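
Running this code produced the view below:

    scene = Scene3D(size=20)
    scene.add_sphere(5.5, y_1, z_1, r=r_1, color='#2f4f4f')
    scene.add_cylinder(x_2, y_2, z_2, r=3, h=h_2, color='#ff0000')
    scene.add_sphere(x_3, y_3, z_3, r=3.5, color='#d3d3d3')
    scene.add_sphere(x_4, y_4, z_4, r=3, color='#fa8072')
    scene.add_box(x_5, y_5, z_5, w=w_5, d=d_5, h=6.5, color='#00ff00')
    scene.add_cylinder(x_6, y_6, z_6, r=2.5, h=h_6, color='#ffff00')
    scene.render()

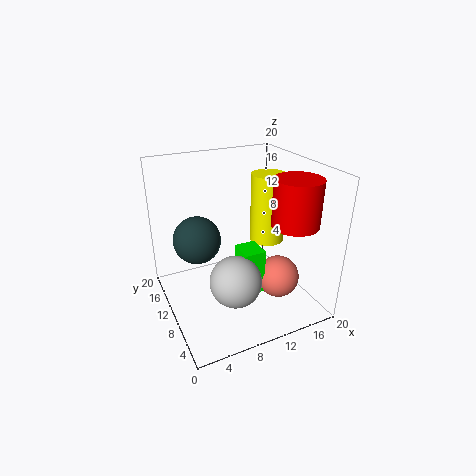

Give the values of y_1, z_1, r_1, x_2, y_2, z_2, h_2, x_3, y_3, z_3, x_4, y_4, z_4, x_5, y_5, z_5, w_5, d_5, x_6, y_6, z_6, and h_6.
y_1 = 14.5; z_1 = 8.5; r_1 = 3.5; x_2 = 15; y_2 = 4; z_2 = 13.5; h_2 = 6; x_3 = 8; y_3 = 6.5; z_3 = 5.5; x_4 = 15; y_4 = 7; z_4 = 4; x_5 = 9.5; y_5 = 6.5; z_5 = 2.5; w_5 = 3; d_5 = 3.5; x_6 = 15.5; y_6 = 11.5; z_6 = 8; h_6 = 10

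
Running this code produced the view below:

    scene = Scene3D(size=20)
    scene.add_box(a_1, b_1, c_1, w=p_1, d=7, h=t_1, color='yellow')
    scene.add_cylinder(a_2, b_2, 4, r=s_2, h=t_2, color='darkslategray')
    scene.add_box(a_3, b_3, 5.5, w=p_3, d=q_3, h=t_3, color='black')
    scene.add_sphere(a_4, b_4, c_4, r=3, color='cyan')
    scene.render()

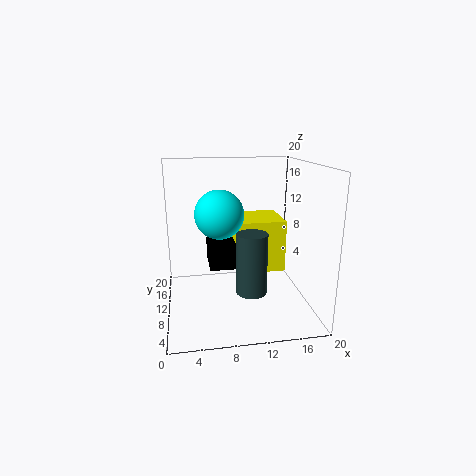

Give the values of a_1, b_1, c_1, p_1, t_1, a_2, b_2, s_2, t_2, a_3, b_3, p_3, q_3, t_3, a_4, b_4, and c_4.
a_1 = 10, b_1 = 10, c_1 = 4.5, p_1 = 7, t_1 = 7.5, a_2 = 11, b_2 = 5.5, s_2 = 2, t_2 = 8, a_3 = 6, b_3 = 9.5, p_3 = 4, q_3 = 6, t_3 = 3, a_4 = 7, b_4 = 6, c_4 = 14.5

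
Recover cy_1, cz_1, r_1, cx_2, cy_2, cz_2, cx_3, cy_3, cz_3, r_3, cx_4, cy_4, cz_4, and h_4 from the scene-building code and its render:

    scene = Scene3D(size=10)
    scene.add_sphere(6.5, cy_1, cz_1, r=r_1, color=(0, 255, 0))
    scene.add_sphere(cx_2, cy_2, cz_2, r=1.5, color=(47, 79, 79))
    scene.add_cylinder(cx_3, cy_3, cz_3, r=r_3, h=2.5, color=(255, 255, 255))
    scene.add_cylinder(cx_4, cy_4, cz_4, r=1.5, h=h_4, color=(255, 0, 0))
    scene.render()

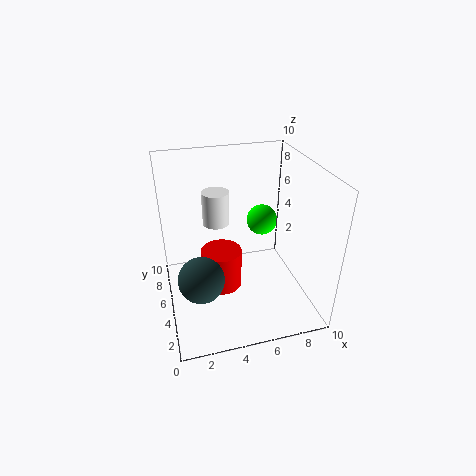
cy_1 = 4.5, cz_1 = 6.5, r_1 = 1, cx_2 = 2, cy_2 = 3, cz_2 = 3.5, cx_3 = 4, cy_3 = 7.5, cz_3 = 5, r_3 = 1, cx_4 = 4, cy_4 = 6, cz_4 = 0.5, h_4 = 3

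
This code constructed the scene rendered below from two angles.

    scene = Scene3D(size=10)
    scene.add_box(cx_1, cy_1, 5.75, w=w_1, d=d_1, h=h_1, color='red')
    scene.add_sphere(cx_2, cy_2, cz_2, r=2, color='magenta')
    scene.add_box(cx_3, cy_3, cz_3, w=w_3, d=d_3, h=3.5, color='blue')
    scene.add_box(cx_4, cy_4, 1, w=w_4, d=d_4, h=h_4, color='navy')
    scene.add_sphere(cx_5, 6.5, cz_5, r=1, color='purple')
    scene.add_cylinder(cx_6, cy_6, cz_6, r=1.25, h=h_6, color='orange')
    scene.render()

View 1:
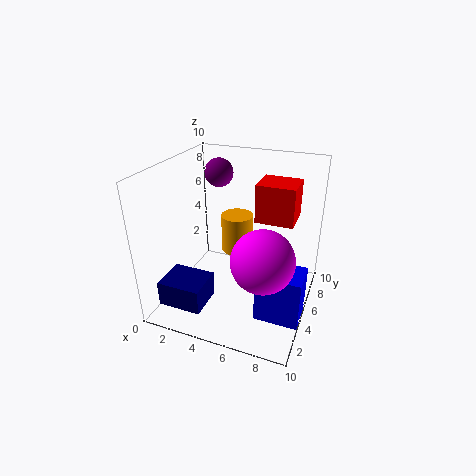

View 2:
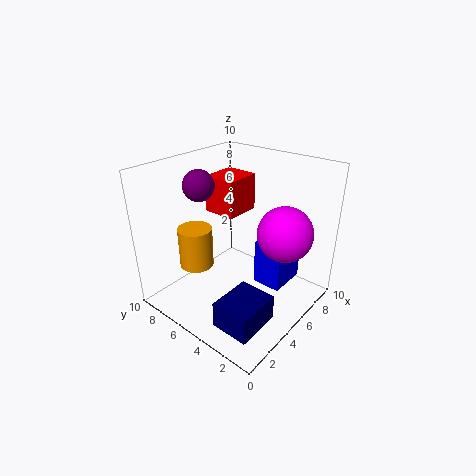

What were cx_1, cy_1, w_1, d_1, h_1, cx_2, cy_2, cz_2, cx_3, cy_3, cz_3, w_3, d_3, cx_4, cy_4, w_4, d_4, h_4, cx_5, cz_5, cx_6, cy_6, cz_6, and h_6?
cx_1 = 5.75, cy_1 = 6.25, w_1 = 2.75, d_1 = 2.5, h_1 = 2.75, cx_2 = 7.5, cy_2 = 2.75, cz_2 = 5, cx_3 = 7, cy_3 = 2.75, cz_3 = 0.25, w_3 = 3, d_3 = 2.25, cx_4 = 0.75, cy_4 = 1, w_4 = 3, d_4 = 2.5, h_4 = 1.75, cx_5 = 3, cz_5 = 9, cx_6 = 3.75, cy_6 = 8, cz_6 = 2.25, h_6 = 3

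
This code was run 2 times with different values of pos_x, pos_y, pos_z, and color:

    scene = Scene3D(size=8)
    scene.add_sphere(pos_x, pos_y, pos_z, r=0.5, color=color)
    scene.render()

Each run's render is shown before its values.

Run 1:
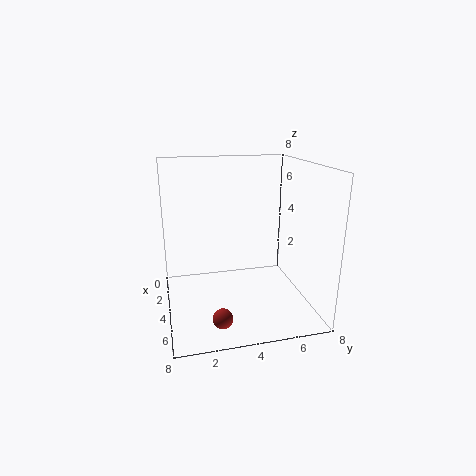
pos_x = 7, pos_y = 2.5, pos_z = 1, color = 'brown'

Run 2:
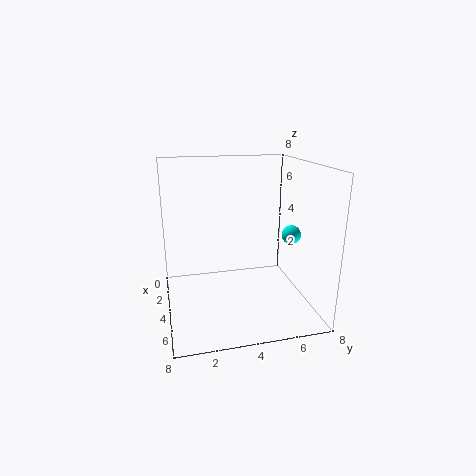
pos_x = 5.5, pos_y = 6.5, pos_z = 4.5, color = 'cyan'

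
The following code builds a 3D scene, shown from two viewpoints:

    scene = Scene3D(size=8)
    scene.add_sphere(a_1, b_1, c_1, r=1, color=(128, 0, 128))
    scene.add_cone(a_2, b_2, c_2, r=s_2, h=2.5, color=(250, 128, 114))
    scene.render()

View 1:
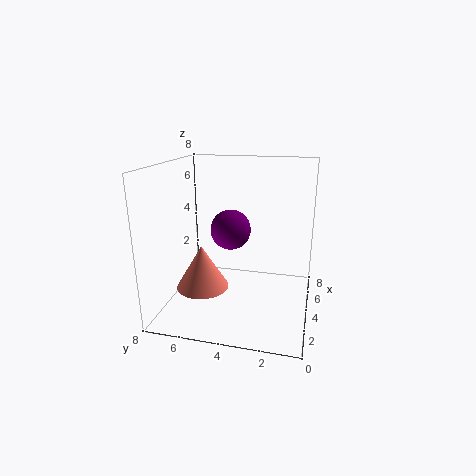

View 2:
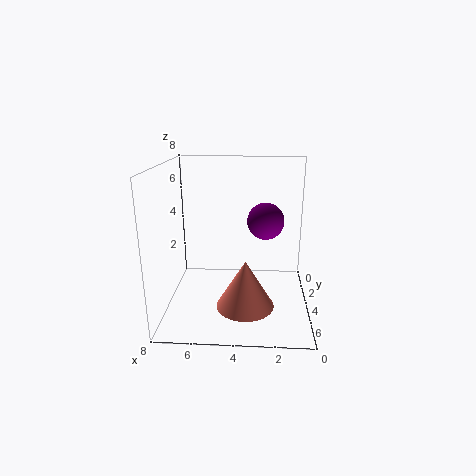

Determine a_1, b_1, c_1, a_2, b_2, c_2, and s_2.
a_1 = 2.5; b_1 = 4; c_1 = 5; a_2 = 3.5; b_2 = 6; c_2 = 1; s_2 = 1.5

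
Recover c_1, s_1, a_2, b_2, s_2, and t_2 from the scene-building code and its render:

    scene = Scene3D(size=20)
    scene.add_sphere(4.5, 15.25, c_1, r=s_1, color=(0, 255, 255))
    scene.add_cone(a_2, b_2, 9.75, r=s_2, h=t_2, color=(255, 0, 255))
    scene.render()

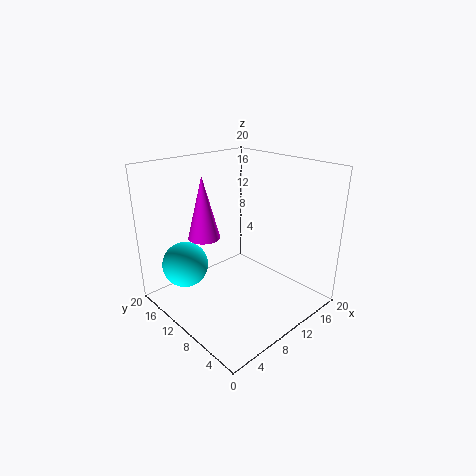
c_1 = 5.75; s_1 = 3.25; a_2 = 7; b_2 = 13.75; s_2 = 2.25; t_2 = 8.75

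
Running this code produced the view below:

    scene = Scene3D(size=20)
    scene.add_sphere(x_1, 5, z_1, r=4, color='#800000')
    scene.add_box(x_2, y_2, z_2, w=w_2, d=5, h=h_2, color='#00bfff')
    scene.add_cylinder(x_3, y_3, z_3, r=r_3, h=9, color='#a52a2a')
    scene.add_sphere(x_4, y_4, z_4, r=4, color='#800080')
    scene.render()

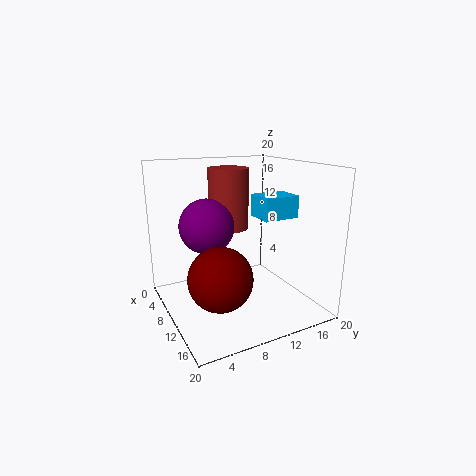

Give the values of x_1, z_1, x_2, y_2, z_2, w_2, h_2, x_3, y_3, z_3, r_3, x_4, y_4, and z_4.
x_1 = 15, z_1 = 7, x_2 = 10, y_2 = 12, z_2 = 13, w_2 = 4, h_2 = 3, x_3 = 5, y_3 = 11, z_3 = 10, r_3 = 3, x_4 = 6, y_4 = 7, z_4 = 11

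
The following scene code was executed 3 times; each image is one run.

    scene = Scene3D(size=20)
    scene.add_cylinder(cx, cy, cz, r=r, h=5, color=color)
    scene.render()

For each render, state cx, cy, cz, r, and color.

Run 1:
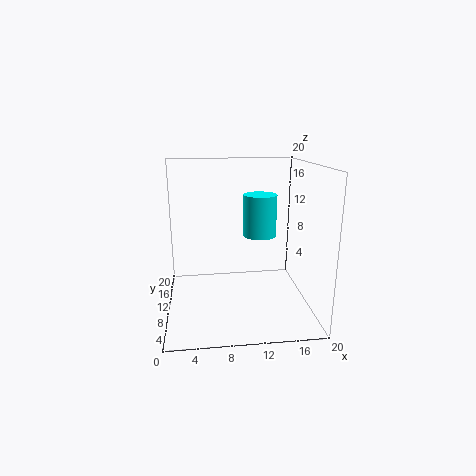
cx = 12
cy = 5
cz = 12
r = 2
color = 'cyan'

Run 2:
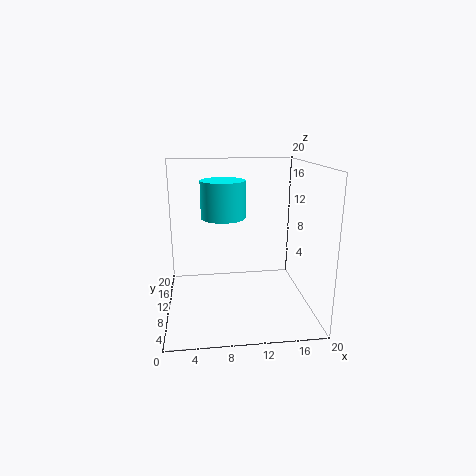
cx = 8
cy = 10
cz = 13
r = 3
color = 'cyan'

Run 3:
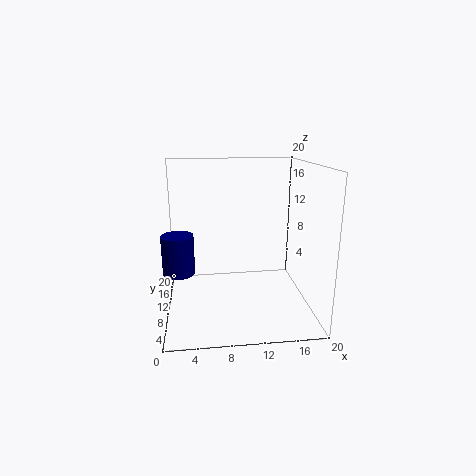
cx = 2
cy = 6
cz = 7
r = 2
color = 'navy'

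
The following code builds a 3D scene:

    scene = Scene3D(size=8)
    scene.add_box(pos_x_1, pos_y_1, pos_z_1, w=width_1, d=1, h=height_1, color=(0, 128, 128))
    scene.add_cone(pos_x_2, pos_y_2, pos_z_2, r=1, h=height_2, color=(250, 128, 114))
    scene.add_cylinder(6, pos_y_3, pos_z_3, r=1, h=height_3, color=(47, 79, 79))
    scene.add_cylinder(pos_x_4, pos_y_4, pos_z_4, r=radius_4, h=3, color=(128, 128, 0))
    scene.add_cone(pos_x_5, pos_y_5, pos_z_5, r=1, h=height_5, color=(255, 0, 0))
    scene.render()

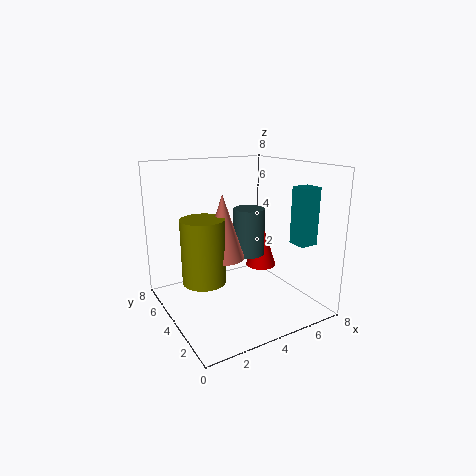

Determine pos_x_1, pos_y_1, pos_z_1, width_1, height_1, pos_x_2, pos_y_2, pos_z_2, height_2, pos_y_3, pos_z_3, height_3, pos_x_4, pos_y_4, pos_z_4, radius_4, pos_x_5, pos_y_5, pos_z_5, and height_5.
pos_x_1 = 6, pos_y_1 = 1, pos_z_1 = 4, width_1 = 1, height_1 = 3, pos_x_2 = 2, pos_y_2 = 2, pos_z_2 = 4, height_2 = 3, pos_y_3 = 6, pos_z_3 = 2, height_3 = 3, pos_x_4 = 1, pos_y_4 = 2, pos_z_4 = 3, radius_4 = 1, pos_x_5 = 7, pos_y_5 = 6, pos_z_5 = 1, height_5 = 3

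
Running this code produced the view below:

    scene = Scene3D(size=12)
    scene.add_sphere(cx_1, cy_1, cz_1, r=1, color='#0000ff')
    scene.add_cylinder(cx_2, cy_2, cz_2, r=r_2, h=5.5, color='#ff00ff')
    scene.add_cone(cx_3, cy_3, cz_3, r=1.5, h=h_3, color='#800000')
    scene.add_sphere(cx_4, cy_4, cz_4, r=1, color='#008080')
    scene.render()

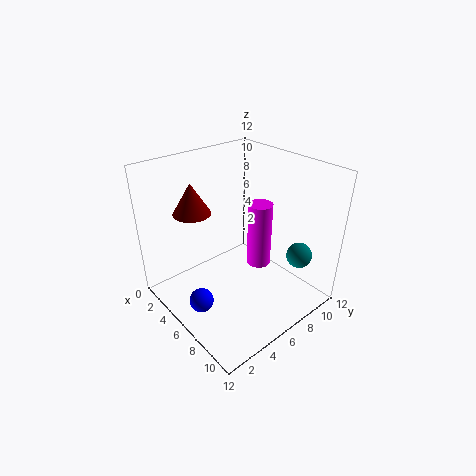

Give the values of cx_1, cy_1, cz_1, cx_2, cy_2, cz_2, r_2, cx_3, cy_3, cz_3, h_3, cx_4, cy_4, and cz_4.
cx_1 = 6
cy_1 = 2
cz_1 = 1.5
cx_2 = 7
cy_2 = 7.5
cz_2 = 3.5
r_2 = 1
cx_3 = 4
cy_3 = 3
cz_3 = 8.5
h_3 = 2.5
cx_4 = 10.5
cy_4 = 8.5
cz_4 = 5.5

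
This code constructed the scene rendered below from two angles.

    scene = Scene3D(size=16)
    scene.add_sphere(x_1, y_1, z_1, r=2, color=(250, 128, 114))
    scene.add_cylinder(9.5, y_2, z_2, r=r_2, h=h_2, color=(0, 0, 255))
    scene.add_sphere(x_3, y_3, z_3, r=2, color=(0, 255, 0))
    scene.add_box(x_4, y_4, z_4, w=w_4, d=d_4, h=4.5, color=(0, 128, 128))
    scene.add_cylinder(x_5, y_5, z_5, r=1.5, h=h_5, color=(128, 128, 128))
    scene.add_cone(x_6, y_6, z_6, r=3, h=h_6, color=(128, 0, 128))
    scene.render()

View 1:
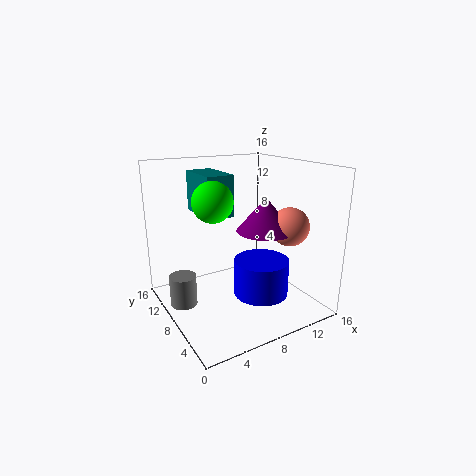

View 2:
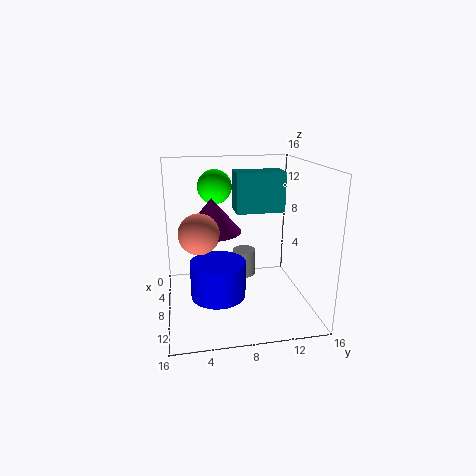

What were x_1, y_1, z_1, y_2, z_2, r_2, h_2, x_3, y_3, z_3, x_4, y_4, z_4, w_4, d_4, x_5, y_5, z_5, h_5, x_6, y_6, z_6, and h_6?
x_1 = 11.5; y_1 = 3.5; z_1 = 10; y_2 = 5.5; z_2 = 2; r_2 = 3; h_2 = 4; x_3 = 4; y_3 = 6; z_3 = 13; x_4 = 4.5; y_4 = 8; z_4 = 10.5; w_4 = 3; d_4 = 5.5; x_5 = 2; y_5 = 10; z_5 = 0.5; h_5 = 3.5; x_6 = 9.5; y_6 = 5; z_6 = 9.5; h_6 = 3.5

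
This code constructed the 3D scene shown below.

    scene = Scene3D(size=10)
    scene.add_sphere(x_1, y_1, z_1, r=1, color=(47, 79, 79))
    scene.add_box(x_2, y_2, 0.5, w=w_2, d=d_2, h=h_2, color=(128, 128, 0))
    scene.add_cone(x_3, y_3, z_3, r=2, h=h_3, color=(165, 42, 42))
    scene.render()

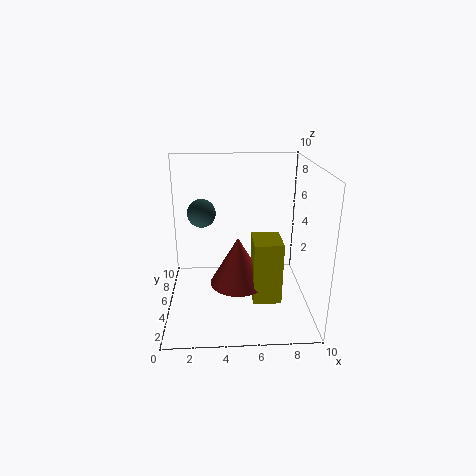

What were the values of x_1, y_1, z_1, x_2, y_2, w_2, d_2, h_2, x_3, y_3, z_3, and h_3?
x_1 = 2.5; y_1 = 6; z_1 = 6.5; x_2 = 6; y_2 = 3.5; w_2 = 2; d_2 = 2.5; h_2 = 4.5; x_3 = 5; y_3 = 5; z_3 = 1.5; h_3 = 3.5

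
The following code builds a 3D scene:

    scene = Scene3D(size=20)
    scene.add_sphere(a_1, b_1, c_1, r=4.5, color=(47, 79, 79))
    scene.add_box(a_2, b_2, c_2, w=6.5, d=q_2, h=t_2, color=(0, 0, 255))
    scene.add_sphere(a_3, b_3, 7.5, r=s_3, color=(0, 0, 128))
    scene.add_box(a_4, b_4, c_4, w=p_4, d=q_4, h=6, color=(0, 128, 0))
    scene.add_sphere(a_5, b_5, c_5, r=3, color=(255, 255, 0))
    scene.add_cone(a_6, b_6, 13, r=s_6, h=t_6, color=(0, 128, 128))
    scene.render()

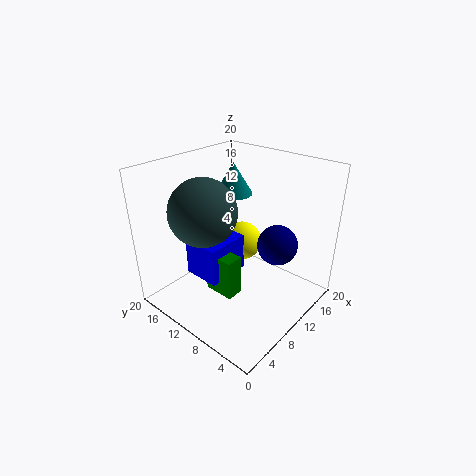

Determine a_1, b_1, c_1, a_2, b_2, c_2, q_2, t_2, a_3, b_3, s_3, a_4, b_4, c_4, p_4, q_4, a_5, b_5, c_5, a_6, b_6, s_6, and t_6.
a_1 = 6; b_1 = 12.5; c_1 = 14.5; a_2 = 6; b_2 = 11; c_2 = 3.5; q_2 = 5.5; t_2 = 5.5; a_3 = 15.5; b_3 = 7; s_3 = 3; a_4 = 7; b_4 = 9; c_4 = 1.5; p_4 = 2.5; q_4 = 4.5; a_5 = 14.5; b_5 = 13; c_5 = 6.5; a_6 = 16.5; b_6 = 16.5; s_6 = 3; t_6 = 5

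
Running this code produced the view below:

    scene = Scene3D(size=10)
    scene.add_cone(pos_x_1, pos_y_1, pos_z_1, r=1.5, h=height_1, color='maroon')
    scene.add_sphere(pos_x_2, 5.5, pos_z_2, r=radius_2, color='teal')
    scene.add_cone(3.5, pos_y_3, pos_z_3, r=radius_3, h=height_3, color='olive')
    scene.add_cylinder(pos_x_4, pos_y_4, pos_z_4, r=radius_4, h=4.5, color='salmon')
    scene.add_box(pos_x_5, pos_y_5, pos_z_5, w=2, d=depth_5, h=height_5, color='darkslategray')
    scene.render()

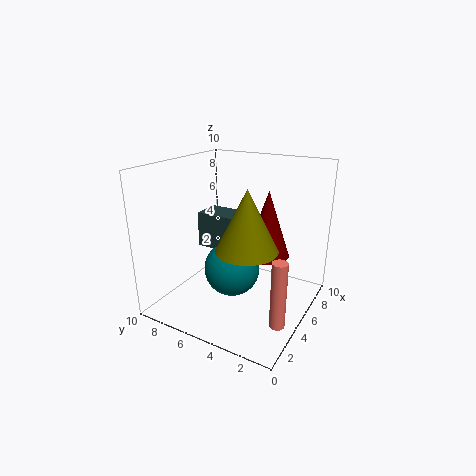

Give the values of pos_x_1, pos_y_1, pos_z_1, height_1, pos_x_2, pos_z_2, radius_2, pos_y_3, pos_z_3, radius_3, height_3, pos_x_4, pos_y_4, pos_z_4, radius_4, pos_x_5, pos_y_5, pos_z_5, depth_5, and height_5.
pos_x_1 = 5.5
pos_y_1 = 3
pos_z_1 = 4
height_1 = 4.5
pos_x_2 = 5
pos_z_2 = 2.5
radius_2 = 2
pos_y_3 = 3.5
pos_z_3 = 5
radius_3 = 2
height_3 = 4
pos_x_4 = 3
pos_y_4 = 1
pos_z_4 = 0.5
radius_4 = 0.5
pos_x_5 = 4.5
pos_y_5 = 5
pos_z_5 = 4
depth_5 = 3
height_5 = 2.5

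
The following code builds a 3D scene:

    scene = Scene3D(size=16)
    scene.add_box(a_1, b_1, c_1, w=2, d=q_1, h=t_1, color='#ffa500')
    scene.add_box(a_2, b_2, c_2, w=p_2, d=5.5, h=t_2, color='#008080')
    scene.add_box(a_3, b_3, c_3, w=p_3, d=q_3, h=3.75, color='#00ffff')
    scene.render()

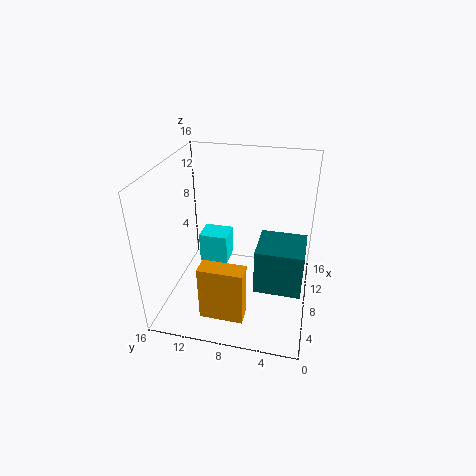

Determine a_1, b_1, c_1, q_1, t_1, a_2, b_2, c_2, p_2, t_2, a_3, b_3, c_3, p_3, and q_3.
a_1 = 2.5, b_1 = 6.25, c_1 = 0.75, q_1 = 4.75, t_1 = 6.25, a_2 = 7.25, b_2 = 0.5, c_2 = 1.25, p_2 = 5.25, t_2 = 5.5, a_3 = 10.25, b_3 = 10, c_3 = 2.5, p_3 = 3, q_3 = 3.5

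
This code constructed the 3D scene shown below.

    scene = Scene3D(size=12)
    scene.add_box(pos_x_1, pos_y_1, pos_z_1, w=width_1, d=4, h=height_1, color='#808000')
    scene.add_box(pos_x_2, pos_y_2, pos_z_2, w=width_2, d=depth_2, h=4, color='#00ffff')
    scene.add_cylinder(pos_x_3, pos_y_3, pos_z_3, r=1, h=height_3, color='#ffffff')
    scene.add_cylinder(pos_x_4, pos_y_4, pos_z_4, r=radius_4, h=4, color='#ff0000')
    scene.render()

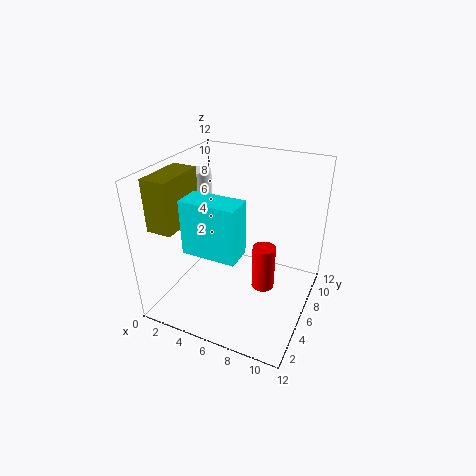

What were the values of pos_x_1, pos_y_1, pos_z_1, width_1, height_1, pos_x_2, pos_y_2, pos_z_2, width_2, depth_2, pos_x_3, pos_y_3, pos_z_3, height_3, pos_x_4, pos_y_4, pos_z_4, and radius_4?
pos_x_1 = 1, pos_y_1 = 1, pos_z_1 = 8, width_1 = 2, height_1 = 4, pos_x_2 = 4, pos_y_2 = 1, pos_z_2 = 7, width_2 = 4, depth_2 = 2, pos_x_3 = 2, pos_y_3 = 7, pos_z_3 = 8, height_3 = 3, pos_x_4 = 8, pos_y_4 = 7, pos_z_4 = 1, radius_4 = 1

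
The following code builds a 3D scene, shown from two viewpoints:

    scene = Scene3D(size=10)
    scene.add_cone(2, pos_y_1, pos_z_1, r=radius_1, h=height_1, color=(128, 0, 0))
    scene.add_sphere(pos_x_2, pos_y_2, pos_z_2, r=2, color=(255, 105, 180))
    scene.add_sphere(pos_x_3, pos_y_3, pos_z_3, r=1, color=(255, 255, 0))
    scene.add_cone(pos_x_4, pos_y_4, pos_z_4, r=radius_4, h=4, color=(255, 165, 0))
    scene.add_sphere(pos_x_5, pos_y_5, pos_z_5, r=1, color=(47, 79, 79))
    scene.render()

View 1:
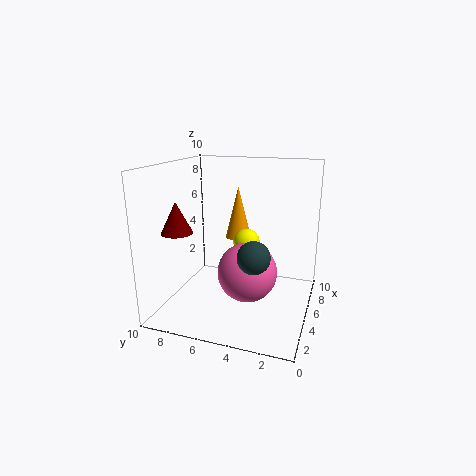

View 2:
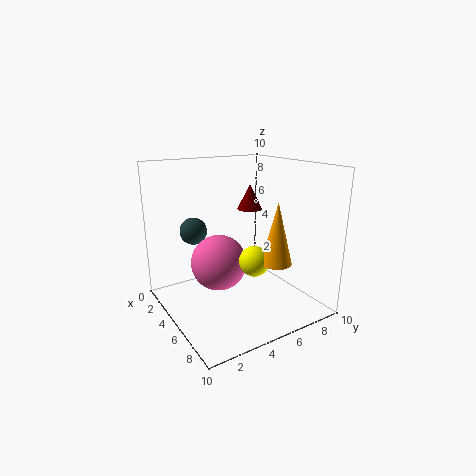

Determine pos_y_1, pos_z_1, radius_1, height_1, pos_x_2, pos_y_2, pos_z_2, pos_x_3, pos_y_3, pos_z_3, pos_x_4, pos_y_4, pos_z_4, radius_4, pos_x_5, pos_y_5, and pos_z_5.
pos_y_1 = 8; pos_z_1 = 6; radius_1 = 1; height_1 = 2; pos_x_2 = 4; pos_y_2 = 4; pos_z_2 = 3; pos_x_3 = 7; pos_y_3 = 5; pos_z_3 = 4; pos_x_4 = 8; pos_y_4 = 6; pos_z_4 = 4; radius_4 = 1; pos_x_5 = 2; pos_y_5 = 3; pos_z_5 = 5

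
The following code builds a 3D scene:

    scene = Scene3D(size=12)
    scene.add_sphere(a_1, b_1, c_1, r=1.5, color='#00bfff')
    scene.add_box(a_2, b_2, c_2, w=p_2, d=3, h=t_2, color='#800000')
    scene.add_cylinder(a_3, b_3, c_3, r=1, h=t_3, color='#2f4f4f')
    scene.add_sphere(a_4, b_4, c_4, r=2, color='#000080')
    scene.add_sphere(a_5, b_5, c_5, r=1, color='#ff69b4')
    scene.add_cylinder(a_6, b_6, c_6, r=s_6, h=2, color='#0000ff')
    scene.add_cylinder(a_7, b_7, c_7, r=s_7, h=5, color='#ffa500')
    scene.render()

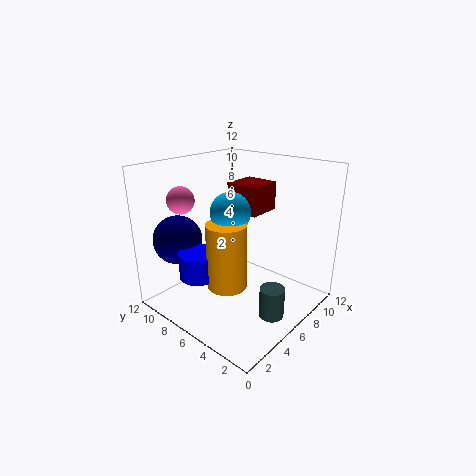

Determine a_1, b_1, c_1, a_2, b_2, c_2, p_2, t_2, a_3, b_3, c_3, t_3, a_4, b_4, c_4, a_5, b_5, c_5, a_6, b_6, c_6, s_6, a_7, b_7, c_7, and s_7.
a_1 = 4, b_1 = 5, c_1 = 9, a_2 = 7.5, b_2 = 5.5, c_2 = 7.5, p_2 = 3, t_2 = 2.5, a_3 = 5.5, b_3 = 2, c_3 = 0.5, t_3 = 2.5, a_4 = 2.5, b_4 = 9.5, c_4 = 6, a_5 = 1.5, b_5 = 7.5, c_5 = 10, a_6 = 2, b_6 = 6.5, c_6 = 4, s_6 = 1.5, a_7 = 3, b_7 = 4.5, c_7 = 3.5, s_7 = 1.5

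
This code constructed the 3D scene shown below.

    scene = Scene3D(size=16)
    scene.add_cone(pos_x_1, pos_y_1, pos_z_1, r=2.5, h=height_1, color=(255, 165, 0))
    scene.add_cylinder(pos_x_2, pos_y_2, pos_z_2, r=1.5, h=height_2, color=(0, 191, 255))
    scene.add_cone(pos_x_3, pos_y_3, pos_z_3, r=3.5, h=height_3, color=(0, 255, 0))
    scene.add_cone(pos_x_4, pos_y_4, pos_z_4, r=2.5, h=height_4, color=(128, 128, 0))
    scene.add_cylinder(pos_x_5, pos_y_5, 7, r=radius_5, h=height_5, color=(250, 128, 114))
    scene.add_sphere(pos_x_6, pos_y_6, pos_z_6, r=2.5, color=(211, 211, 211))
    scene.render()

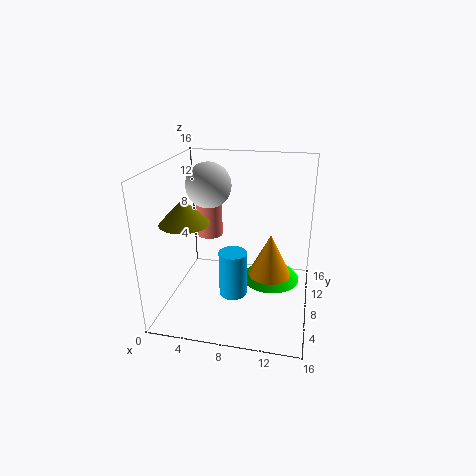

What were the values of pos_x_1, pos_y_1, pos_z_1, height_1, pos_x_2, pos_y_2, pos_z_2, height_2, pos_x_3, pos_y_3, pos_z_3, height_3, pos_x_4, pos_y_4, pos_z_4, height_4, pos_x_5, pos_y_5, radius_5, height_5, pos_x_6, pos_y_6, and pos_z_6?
pos_x_1 = 11.5
pos_y_1 = 9.5
pos_z_1 = 3
height_1 = 5
pos_x_2 = 8
pos_y_2 = 5.5
pos_z_2 = 2.5
height_2 = 5
pos_x_3 = 11.5
pos_y_3 = 11
pos_z_3 = 1.5
height_3 = 3.5
pos_x_4 = 3.5
pos_y_4 = 4
pos_z_4 = 11
height_4 = 2.5
pos_x_5 = 4
pos_y_5 = 10.5
radius_5 = 1.5
height_5 = 6
pos_x_6 = 4.5
pos_y_6 = 9
pos_z_6 = 13.5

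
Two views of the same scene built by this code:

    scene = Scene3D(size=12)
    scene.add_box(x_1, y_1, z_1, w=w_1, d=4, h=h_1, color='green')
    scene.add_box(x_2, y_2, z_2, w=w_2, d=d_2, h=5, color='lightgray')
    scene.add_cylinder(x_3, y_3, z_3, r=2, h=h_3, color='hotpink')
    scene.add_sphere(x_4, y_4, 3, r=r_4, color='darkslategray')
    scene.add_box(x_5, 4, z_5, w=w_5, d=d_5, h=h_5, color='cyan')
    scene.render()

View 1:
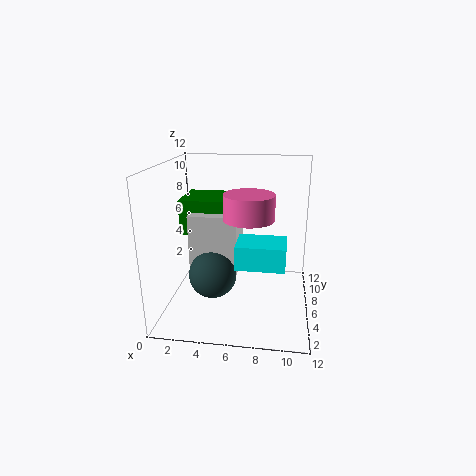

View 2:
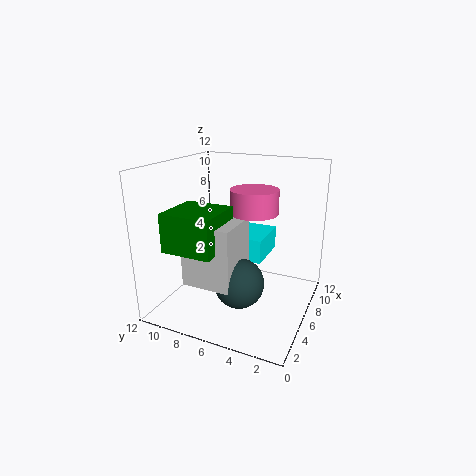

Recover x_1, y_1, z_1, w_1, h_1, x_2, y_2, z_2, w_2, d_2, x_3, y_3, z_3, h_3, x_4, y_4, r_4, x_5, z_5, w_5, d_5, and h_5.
x_1 = 1; y_1 = 6; z_1 = 6; w_1 = 4; h_1 = 3; x_2 = 2; y_2 = 5; z_2 = 3; w_2 = 4; d_2 = 4; x_3 = 7; y_3 = 5; z_3 = 8; h_3 = 2; x_4 = 4; y_4 = 5; r_4 = 2; x_5 = 6; z_5 = 4; w_5 = 4; d_5 = 3; h_5 = 2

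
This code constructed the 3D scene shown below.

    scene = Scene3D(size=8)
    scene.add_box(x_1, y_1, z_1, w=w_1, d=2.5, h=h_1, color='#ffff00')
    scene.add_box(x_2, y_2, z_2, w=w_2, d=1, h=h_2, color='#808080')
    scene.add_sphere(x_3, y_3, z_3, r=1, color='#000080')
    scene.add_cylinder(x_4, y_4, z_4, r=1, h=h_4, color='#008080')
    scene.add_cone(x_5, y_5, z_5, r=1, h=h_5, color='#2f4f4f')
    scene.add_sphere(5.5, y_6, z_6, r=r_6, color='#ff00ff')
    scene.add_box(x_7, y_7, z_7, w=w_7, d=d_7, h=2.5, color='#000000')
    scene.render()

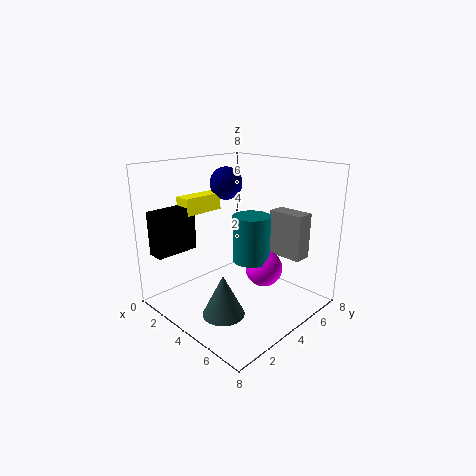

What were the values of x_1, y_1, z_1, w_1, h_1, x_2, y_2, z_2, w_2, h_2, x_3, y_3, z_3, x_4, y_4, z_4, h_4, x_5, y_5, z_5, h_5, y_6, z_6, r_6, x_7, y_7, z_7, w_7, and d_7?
x_1 = 0.5; y_1 = 2.5; z_1 = 5; w_1 = 1; h_1 = 1; x_2 = 5; y_2 = 5.5; z_2 = 3; w_2 = 2; h_2 = 2.5; x_3 = 1.5; y_3 = 5.5; z_3 = 6.5; x_4 = 5; y_4 = 4; z_4 = 3; h_4 = 2.5; x_5 = 6; y_5 = 1; z_5 = 1.5; h_5 = 2; y_6 = 4.5; z_6 = 2.5; r_6 = 1; x_7 = 0.5; y_7 = 0.5; z_7 = 3; w_7 = 1; d_7 = 2.5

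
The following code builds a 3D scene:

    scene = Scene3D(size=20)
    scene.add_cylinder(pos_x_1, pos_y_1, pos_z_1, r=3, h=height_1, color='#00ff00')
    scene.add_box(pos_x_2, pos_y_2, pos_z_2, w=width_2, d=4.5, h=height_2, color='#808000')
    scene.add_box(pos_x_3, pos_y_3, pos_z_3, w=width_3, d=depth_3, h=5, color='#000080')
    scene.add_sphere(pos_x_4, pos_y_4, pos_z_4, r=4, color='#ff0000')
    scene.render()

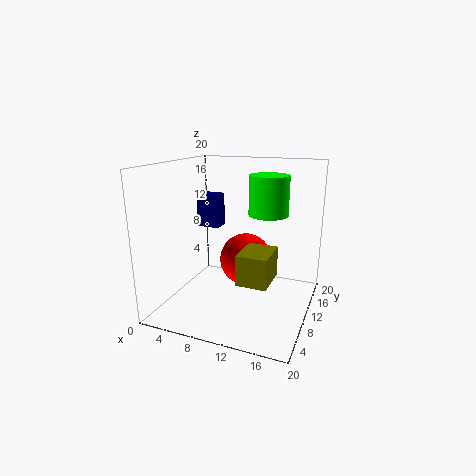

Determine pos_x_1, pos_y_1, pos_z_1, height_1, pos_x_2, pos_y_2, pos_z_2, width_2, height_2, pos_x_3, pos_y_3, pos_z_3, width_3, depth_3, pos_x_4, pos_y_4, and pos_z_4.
pos_x_1 = 12.5
pos_y_1 = 16
pos_z_1 = 12
height_1 = 6
pos_x_2 = 13.5
pos_y_2 = 0.5
pos_z_2 = 8
width_2 = 3.5
height_2 = 3.5
pos_x_3 = 2
pos_y_3 = 13
pos_z_3 = 10
width_3 = 3.5
depth_3 = 2.5
pos_x_4 = 9.5
pos_y_4 = 14.5
pos_z_4 = 5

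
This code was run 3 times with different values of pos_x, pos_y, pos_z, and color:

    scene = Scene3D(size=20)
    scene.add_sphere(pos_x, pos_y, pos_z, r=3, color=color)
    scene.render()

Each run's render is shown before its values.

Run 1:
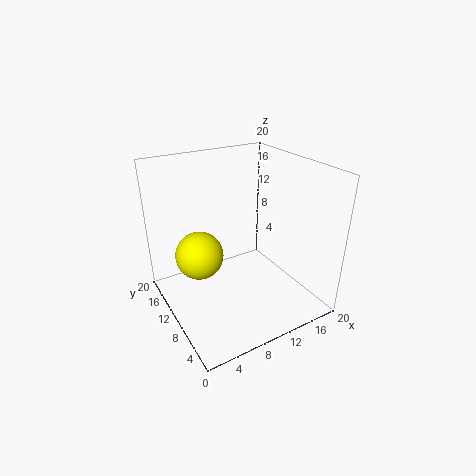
pos_x = 3.5; pos_y = 8.5; pos_z = 10; color = 'yellow'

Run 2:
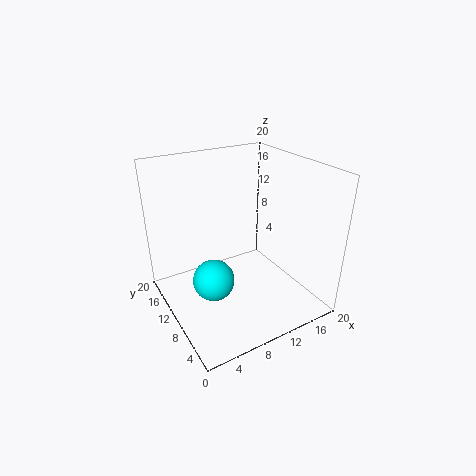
pos_x = 6.5; pos_y = 11; pos_z = 3.5; color = 'cyan'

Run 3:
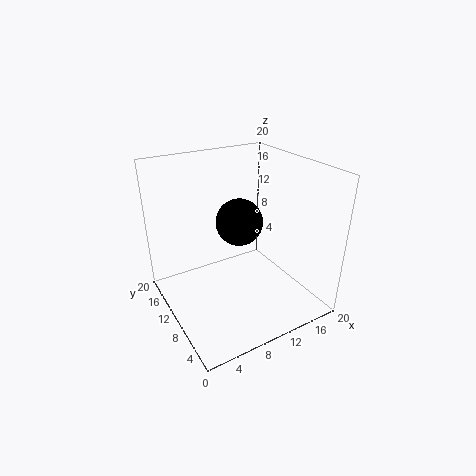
pos_x = 9; pos_y = 8; pos_z = 13.5; color = 'black'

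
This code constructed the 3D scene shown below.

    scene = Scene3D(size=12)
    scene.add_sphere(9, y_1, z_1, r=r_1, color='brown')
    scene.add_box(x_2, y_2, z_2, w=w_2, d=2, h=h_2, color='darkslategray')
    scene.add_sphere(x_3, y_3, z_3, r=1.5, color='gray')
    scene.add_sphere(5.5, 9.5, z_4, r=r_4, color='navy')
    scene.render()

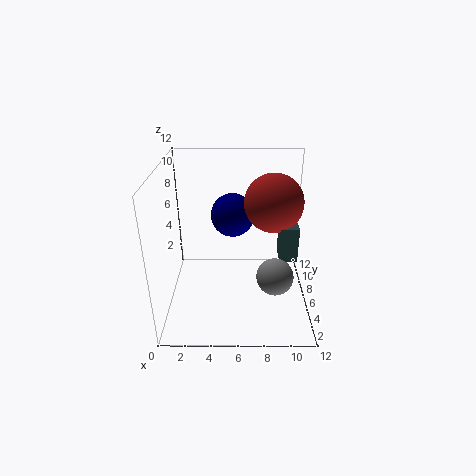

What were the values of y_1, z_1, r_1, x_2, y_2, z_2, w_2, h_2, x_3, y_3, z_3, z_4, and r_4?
y_1 = 7.5; z_1 = 8.5; r_1 = 2.5; x_2 = 9.5; y_2 = 5.5; z_2 = 4; w_2 = 1.5; h_2 = 3; x_3 = 9; y_3 = 4; z_3 = 3.5; z_4 = 6.5; r_4 = 2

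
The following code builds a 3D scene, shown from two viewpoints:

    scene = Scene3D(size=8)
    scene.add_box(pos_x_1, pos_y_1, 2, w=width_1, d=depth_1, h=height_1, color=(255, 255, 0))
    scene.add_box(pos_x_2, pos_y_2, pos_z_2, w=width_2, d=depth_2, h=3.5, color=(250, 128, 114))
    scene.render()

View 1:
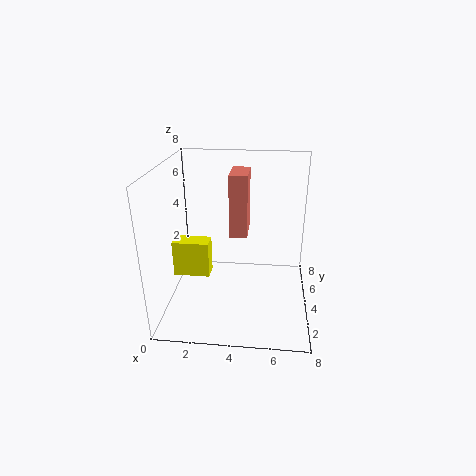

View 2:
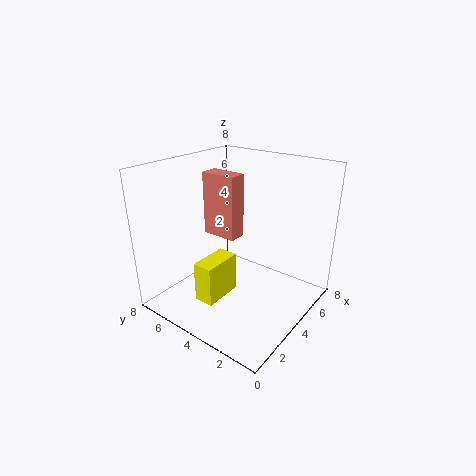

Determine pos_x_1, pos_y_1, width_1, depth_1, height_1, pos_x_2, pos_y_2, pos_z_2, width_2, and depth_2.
pos_x_1 = 0.5, pos_y_1 = 3, width_1 = 2, depth_1 = 1, height_1 = 2, pos_x_2 = 3.5, pos_y_2 = 4, pos_z_2 = 4, width_2 = 1, depth_2 = 2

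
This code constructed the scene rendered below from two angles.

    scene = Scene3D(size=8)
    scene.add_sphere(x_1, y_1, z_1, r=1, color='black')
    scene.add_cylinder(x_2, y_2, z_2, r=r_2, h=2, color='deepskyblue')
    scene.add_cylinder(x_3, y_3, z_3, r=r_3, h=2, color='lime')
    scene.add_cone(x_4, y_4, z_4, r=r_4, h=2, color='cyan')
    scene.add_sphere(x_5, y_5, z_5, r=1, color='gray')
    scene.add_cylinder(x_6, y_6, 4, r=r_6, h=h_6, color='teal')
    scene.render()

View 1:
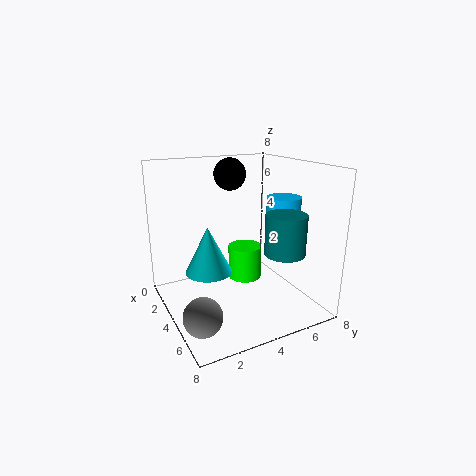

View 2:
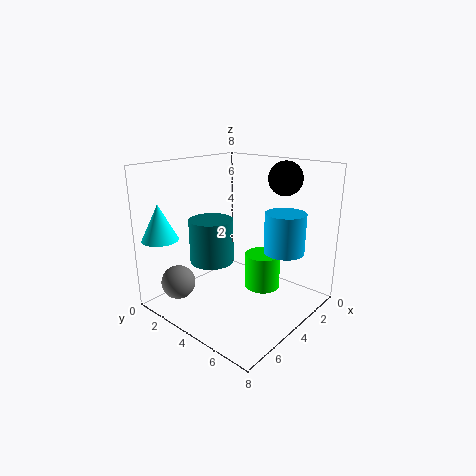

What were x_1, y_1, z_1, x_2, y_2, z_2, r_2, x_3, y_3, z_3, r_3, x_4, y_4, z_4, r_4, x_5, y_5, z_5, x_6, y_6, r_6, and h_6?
x_1 = 1, y_1 = 5, z_1 = 7, x_2 = 4, y_2 = 7, z_2 = 4, r_2 = 1, x_3 = 3, y_3 = 5, z_3 = 1, r_3 = 1, x_4 = 7, y_4 = 1, z_4 = 4, r_4 = 1, x_5 = 6, y_5 = 1, z_5 = 1, x_6 = 7, y_6 = 5, r_6 = 1, h_6 = 2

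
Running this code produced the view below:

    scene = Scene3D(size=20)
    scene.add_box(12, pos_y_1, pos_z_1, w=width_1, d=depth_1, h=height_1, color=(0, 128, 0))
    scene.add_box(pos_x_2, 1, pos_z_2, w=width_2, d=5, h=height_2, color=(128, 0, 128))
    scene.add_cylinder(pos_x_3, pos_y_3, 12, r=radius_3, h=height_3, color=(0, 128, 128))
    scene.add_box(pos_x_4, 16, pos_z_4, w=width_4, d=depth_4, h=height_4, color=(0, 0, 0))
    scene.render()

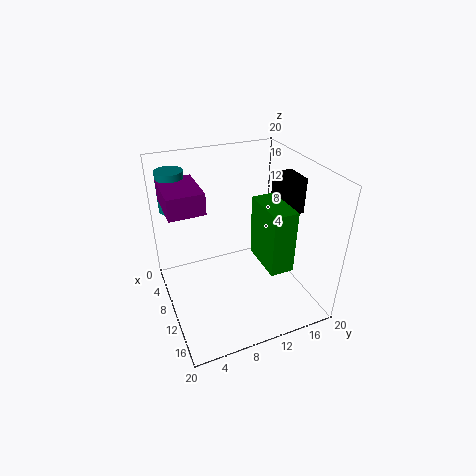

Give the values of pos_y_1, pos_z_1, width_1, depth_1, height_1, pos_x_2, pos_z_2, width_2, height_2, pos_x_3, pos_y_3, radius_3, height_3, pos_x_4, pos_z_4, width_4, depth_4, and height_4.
pos_y_1 = 11; pos_z_1 = 9; width_1 = 6; depth_1 = 3; height_1 = 8; pos_x_2 = 2; pos_z_2 = 14; width_2 = 7; height_2 = 3; pos_x_3 = 2; pos_y_3 = 3; radius_3 = 2; height_3 = 6; pos_x_4 = 8; pos_z_4 = 13; width_4 = 4; depth_4 = 3; height_4 = 5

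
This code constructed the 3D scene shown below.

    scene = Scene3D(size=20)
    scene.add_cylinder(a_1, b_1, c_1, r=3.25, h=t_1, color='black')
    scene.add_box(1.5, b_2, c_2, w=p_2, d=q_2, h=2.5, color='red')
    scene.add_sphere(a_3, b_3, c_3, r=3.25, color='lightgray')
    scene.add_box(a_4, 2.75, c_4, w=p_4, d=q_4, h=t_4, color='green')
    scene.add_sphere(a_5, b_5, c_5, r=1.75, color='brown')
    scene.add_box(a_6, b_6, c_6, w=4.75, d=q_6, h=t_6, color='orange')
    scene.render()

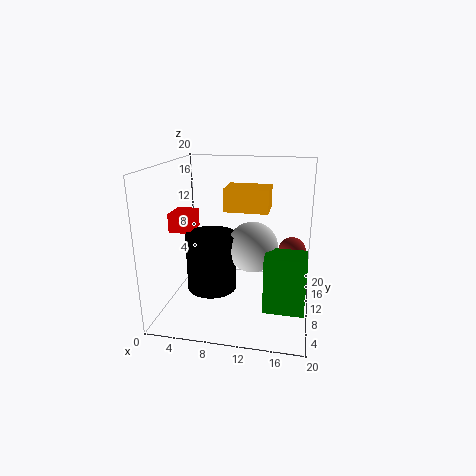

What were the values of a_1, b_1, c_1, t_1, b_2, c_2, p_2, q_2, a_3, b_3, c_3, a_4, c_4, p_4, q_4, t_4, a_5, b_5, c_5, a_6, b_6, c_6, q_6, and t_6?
a_1 = 7.25
b_1 = 6.25
c_1 = 4.25
t_1 = 7.5
b_2 = 6.25
c_2 = 11.5
p_2 = 3
q_2 = 3.75
a_3 = 12.5
b_3 = 7.25
c_3 = 10
a_4 = 14.5
c_4 = 3.25
p_4 = 5
q_4 = 3.5
t_4 = 7.25
a_5 = 17.5
b_5 = 8.25
c_5 = 9.5
a_6 = 10.25
b_6 = 1.25
c_6 = 16.25
q_6 = 3.5
t_6 = 2.5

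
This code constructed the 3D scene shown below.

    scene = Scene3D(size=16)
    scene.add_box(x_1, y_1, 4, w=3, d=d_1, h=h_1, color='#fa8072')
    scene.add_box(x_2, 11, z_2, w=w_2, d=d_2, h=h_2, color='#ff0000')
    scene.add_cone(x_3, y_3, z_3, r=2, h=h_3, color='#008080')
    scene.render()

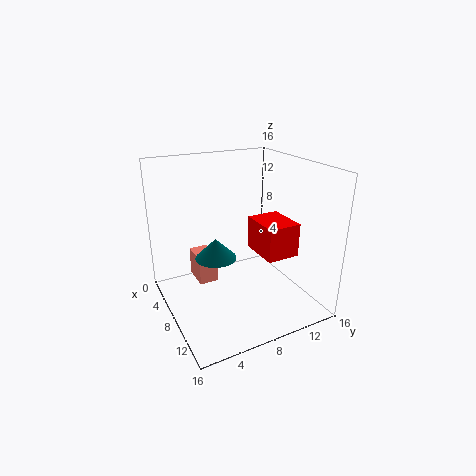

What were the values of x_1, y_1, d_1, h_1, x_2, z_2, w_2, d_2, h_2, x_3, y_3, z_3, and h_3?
x_1 = 6, y_1 = 3, d_1 = 2, h_1 = 3, x_2 = 5, z_2 = 5, w_2 = 5, d_2 = 4, h_2 = 4, x_3 = 11, y_3 = 4, z_3 = 8, h_3 = 2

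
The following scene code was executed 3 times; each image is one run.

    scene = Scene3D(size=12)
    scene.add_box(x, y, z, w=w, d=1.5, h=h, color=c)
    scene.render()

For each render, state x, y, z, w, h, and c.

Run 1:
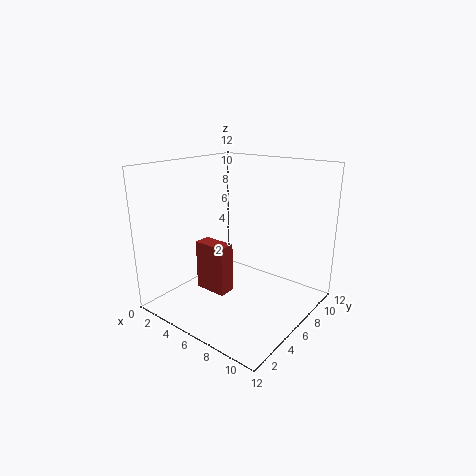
x = 2; y = 5; z = 0.5; w = 3; h = 4.5; c = 'brown'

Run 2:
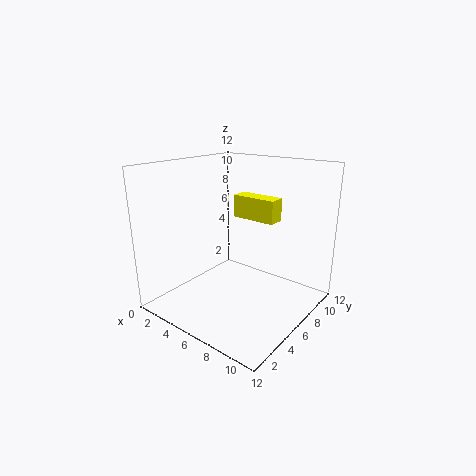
x = 4; y = 8; z = 7; w = 4; h = 2; c = 'yellow'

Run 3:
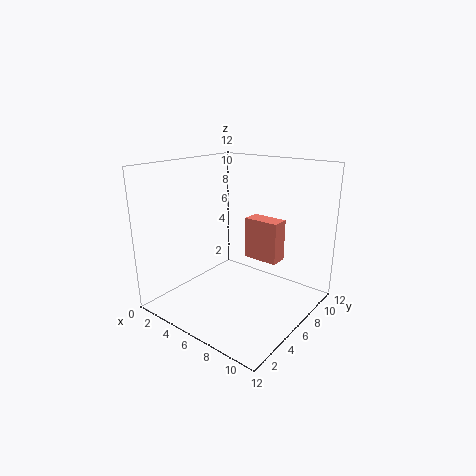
x = 6; y = 7; z = 4; w = 3; h = 3.5; c = 'salmon'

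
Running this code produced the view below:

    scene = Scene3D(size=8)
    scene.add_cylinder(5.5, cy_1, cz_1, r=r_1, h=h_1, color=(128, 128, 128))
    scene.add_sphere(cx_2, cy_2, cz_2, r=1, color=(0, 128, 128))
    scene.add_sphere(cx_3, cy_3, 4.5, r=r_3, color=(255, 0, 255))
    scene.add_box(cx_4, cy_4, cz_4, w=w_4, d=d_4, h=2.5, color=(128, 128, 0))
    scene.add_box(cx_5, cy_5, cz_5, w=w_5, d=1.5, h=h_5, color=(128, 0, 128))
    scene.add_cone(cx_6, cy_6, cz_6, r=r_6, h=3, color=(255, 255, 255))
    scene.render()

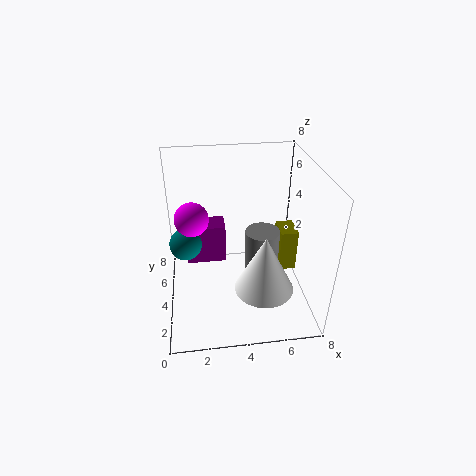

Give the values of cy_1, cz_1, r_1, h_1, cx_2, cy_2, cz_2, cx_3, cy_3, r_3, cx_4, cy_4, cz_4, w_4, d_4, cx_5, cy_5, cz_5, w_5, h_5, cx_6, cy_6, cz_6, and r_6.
cy_1 = 4.5, cz_1 = 0.5, r_1 = 1, h_1 = 3.5, cx_2 = 1, cy_2 = 6, cz_2 = 2.5, cx_3 = 1.5, cy_3 = 5.5, r_3 = 1, cx_4 = 6.5, cy_4 = 4, cz_4 = 1.5, w_4 = 1, d_4 = 1.5, cx_5 = 1, cy_5 = 6, cz_5 = 1, w_5 = 2.5, h_5 = 2.5, cx_6 = 5, cy_6 = 1.5, cz_6 = 2.5, r_6 = 1.5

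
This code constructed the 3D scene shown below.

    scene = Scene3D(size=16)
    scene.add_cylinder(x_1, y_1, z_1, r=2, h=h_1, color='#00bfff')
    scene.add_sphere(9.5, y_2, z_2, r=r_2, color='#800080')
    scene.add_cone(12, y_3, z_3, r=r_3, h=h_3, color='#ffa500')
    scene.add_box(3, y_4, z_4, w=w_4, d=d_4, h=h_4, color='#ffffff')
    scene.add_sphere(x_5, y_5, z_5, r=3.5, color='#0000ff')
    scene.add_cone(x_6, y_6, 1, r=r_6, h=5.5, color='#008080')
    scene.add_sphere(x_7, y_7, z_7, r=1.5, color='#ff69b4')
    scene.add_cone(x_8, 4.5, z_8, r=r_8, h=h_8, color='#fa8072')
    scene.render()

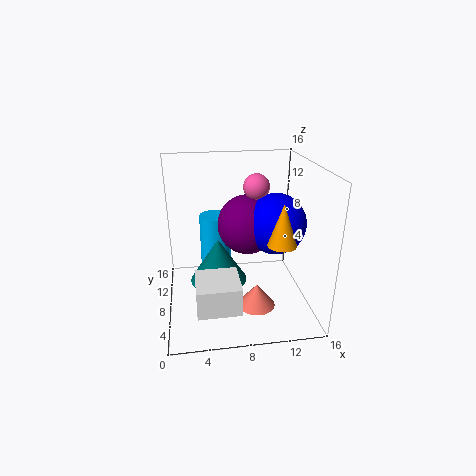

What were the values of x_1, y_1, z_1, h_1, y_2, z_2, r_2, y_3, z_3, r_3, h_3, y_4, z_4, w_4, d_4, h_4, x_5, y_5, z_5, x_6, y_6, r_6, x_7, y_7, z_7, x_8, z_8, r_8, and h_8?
x_1 = 6, y_1 = 14, z_1 = 0.5, h_1 = 8, y_2 = 10.5, z_2 = 8.5, r_2 = 3.5, y_3 = 4.5, z_3 = 8.5, r_3 = 1.5, h_3 = 4.5, y_4 = 1.5, z_4 = 2.5, w_4 = 4.5, d_4 = 4.5, h_4 = 3, x_5 = 12.5, y_5 = 9, z_5 = 9, x_6 = 6, y_6 = 11, r_6 = 3.5, x_7 = 10.5, y_7 = 10.5, z_7 = 13, x_8 = 9.5, z_8 = 1.5, r_8 = 2, h_8 = 2.5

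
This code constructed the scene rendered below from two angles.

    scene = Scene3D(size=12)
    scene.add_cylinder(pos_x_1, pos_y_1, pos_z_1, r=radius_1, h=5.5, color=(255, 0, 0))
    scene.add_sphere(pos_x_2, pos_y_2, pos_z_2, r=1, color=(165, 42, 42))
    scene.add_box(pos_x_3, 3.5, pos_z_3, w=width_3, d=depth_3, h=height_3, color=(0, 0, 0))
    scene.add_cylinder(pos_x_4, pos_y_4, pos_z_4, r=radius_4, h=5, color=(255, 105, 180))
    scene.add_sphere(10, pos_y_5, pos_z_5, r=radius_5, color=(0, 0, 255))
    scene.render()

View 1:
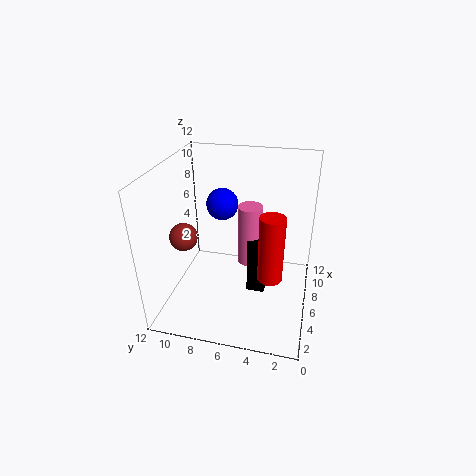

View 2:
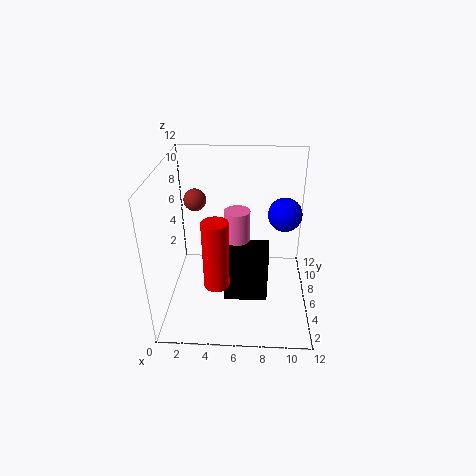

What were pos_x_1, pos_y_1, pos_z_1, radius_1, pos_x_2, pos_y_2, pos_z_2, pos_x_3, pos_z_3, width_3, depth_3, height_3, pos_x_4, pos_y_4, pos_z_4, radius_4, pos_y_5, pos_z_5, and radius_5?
pos_x_1 = 4.5; pos_y_1 = 3; pos_z_1 = 3.5; radius_1 = 1; pos_x_2 = 2; pos_y_2 = 9; pos_z_2 = 8; pos_x_3 = 5; pos_z_3 = 1.5; width_3 = 3.5; depth_3 = 1.5; height_3 = 5; pos_x_4 = 6; pos_y_4 = 5; pos_z_4 = 4; radius_4 = 1; pos_y_5 = 8.5; pos_z_5 = 7; radius_5 = 1.5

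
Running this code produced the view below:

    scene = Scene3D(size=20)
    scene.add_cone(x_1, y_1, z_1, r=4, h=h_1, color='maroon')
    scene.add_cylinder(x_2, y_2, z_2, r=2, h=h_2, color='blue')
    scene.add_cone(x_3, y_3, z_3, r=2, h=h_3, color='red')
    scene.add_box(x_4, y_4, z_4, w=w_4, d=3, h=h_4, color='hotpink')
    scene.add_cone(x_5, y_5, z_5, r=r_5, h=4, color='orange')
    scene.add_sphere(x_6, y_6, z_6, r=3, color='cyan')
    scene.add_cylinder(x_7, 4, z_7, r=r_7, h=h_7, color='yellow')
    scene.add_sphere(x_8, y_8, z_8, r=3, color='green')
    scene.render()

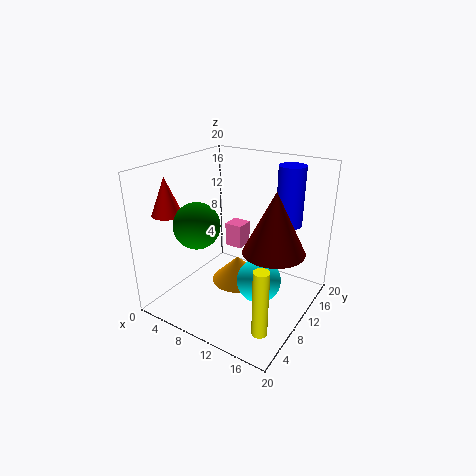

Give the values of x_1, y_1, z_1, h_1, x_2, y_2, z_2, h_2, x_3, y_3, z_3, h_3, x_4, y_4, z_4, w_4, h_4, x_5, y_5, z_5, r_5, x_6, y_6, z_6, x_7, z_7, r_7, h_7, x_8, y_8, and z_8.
x_1 = 16, y_1 = 9, z_1 = 10, h_1 = 8, x_2 = 14, y_2 = 18, z_2 = 10, h_2 = 9, x_3 = 3, y_3 = 4, z_3 = 14, h_3 = 5, x_4 = 3, y_4 = 17, z_4 = 4, w_4 = 3, h_4 = 4, x_5 = 8, y_5 = 13, z_5 = 1, r_5 = 4, x_6 = 14, y_6 = 9, z_6 = 5, x_7 = 17, z_7 = 1, r_7 = 1, h_7 = 9, x_8 = 7, y_8 = 5, z_8 = 13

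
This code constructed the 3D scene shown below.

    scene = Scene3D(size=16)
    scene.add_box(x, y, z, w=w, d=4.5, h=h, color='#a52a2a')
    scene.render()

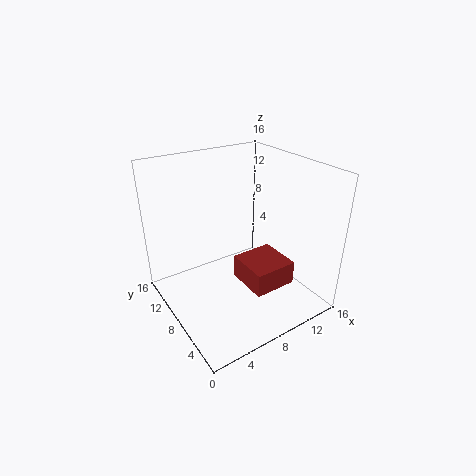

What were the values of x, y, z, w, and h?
x = 6.5; y = 2; z = 4.5; w = 4.5; h = 2.5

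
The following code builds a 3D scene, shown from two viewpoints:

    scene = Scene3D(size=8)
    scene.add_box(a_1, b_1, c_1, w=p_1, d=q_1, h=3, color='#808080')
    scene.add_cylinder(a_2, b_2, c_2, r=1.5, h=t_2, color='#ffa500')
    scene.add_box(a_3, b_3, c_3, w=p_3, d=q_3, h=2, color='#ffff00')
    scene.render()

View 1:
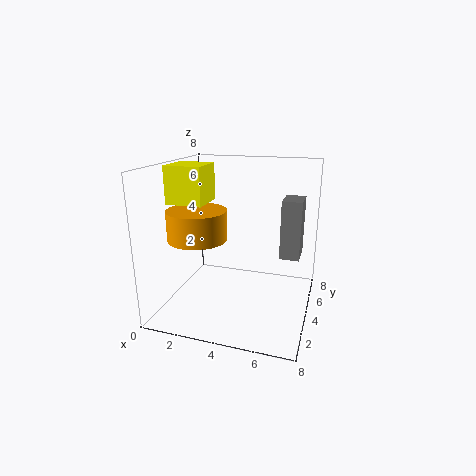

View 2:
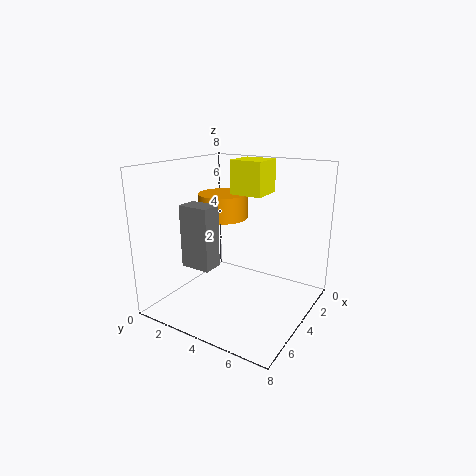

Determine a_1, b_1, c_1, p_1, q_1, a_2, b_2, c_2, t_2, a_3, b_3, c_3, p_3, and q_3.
a_1 = 6.5; b_1 = 3; c_1 = 3.5; p_1 = 1; q_1 = 1.5; a_2 = 2.5; b_2 = 2; c_2 = 4.5; t_2 = 1.5; a_3 = 0.5; b_3 = 2.5; c_3 = 6; p_3 = 2; q_3 = 2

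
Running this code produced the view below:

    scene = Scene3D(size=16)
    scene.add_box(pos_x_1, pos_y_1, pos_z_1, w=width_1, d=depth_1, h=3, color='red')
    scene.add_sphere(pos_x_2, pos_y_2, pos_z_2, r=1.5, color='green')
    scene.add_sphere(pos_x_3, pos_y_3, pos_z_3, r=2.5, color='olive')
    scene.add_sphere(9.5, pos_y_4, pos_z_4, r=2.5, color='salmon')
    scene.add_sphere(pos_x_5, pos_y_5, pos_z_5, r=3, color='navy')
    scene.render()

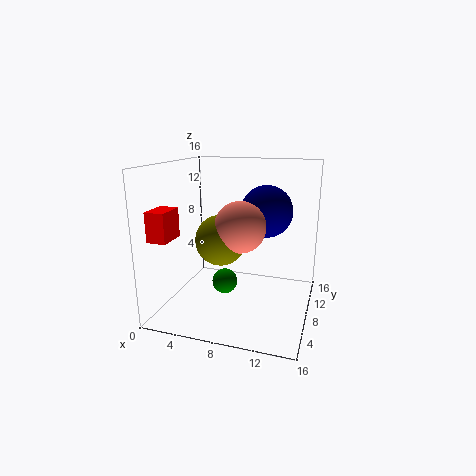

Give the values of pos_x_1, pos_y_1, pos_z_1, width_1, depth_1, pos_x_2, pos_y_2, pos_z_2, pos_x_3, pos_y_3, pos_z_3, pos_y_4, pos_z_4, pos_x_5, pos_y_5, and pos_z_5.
pos_x_1 = 1
pos_y_1 = 1
pos_z_1 = 9
width_1 = 2
depth_1 = 3
pos_x_2 = 6
pos_y_2 = 9
pos_z_2 = 2
pos_x_3 = 7.5
pos_y_3 = 4
pos_z_3 = 9
pos_y_4 = 4
pos_z_4 = 10.5
pos_x_5 = 10.5
pos_y_5 = 11
pos_z_5 = 10.5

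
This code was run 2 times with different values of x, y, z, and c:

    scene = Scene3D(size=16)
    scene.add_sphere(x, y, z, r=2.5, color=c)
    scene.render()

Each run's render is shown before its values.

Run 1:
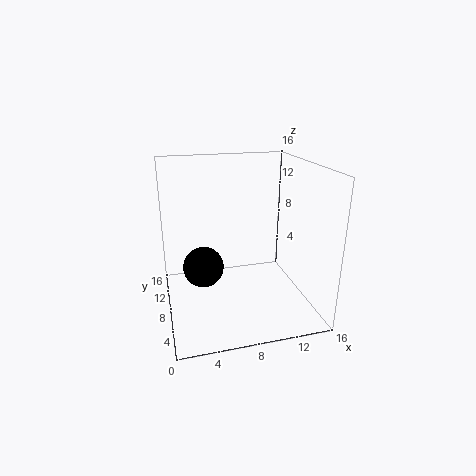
x = 4.5; y = 11.5; z = 3; c = 'black'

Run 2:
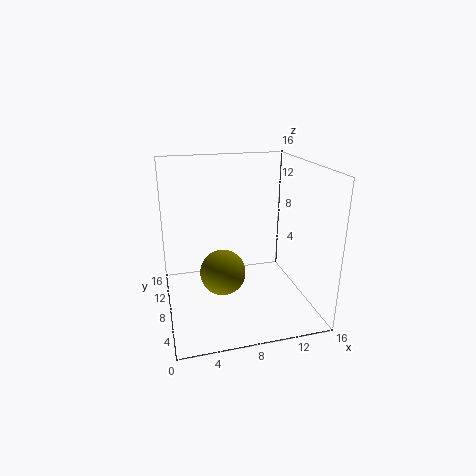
x = 6; y = 7; z = 4.5; c = 'olive'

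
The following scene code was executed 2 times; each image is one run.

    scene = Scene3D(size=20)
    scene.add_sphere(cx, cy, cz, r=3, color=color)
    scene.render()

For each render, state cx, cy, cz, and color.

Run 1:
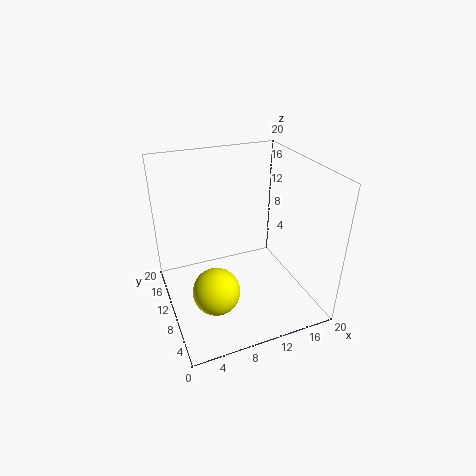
cx = 5, cy = 5, cz = 6, color = 'yellow'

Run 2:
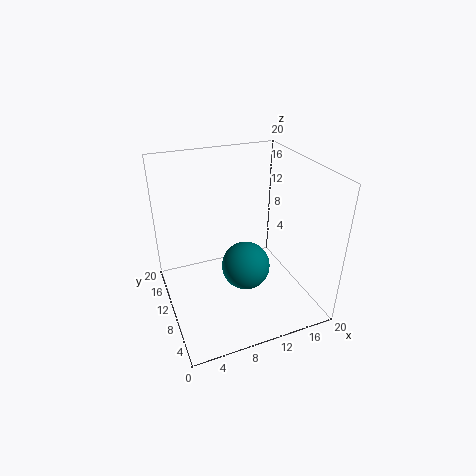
cx = 9, cy = 5, cz = 9, color = 'teal'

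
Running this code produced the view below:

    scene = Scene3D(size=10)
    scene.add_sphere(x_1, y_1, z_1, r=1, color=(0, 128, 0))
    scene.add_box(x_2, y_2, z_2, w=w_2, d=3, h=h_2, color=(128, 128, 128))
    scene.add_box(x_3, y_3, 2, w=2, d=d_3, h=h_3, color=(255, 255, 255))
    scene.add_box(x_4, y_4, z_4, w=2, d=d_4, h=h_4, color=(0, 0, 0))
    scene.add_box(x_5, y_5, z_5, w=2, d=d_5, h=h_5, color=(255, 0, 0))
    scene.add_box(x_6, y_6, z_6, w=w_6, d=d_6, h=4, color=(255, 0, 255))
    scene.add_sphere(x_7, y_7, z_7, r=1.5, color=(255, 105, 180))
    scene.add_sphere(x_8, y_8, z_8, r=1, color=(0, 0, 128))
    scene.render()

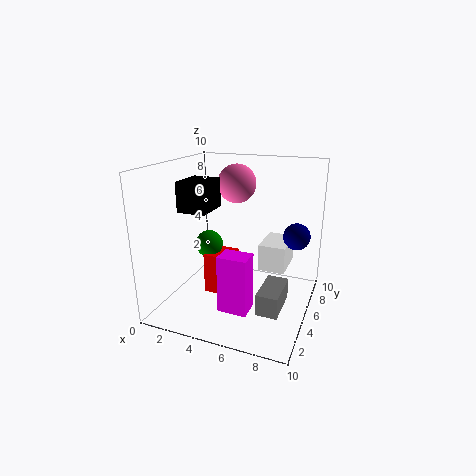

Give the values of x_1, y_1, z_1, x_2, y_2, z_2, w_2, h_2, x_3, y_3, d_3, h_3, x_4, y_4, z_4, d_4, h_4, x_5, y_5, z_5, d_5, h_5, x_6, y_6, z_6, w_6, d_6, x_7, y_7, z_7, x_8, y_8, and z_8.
x_1 = 2.5
y_1 = 5.5
z_1 = 4
x_2 = 7
y_2 = 3
z_2 = 0.5
w_2 = 1.5
h_2 = 1.5
x_3 = 6
y_3 = 6.5
d_3 = 3
h_3 = 2
x_4 = 1.5
y_4 = 3
z_4 = 7
d_4 = 2.5
h_4 = 2
x_5 = 2.5
y_5 = 4.5
z_5 = 0.5
d_5 = 2
h_5 = 3
x_6 = 4.5
y_6 = 2.5
z_6 = 0.5
w_6 = 2
d_6 = 1.5
x_7 = 3.5
y_7 = 8.5
z_7 = 8
x_8 = 8.5
y_8 = 8
z_8 = 4.5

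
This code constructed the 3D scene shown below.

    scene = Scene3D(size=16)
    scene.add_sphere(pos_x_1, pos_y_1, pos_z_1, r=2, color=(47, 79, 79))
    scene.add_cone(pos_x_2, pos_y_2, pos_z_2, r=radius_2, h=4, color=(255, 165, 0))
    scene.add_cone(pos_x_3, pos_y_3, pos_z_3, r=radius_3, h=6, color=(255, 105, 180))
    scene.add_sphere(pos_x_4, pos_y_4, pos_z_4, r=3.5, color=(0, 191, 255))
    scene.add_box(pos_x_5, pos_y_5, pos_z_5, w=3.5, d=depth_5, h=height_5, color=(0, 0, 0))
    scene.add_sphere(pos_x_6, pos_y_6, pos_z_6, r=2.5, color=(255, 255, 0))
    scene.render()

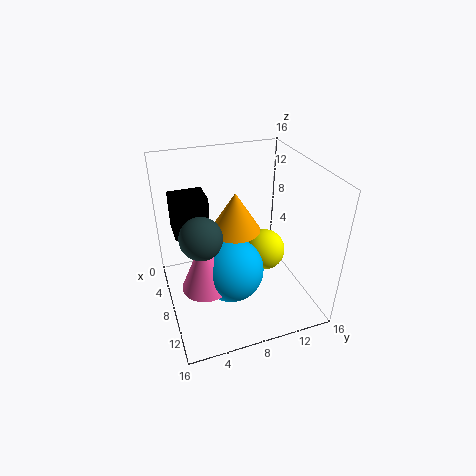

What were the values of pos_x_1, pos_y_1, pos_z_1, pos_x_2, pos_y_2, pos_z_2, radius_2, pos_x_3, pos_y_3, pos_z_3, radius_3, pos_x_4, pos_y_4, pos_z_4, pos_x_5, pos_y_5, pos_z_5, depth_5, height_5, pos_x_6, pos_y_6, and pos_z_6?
pos_x_1 = 12
pos_y_1 = 3
pos_z_1 = 11.5
pos_x_2 = 10
pos_y_2 = 7
pos_z_2 = 10.5
radius_2 = 2.5
pos_x_3 = 10.5
pos_y_3 = 3.5
pos_z_3 = 4.5
radius_3 = 2.5
pos_x_4 = 10
pos_y_4 = 6.5
pos_z_4 = 5.5
pos_x_5 = 2
pos_y_5 = 1.5
pos_z_5 = 7.5
depth_5 = 4
height_5 = 4.5
pos_x_6 = 6.5
pos_y_6 = 12
pos_z_6 = 4.5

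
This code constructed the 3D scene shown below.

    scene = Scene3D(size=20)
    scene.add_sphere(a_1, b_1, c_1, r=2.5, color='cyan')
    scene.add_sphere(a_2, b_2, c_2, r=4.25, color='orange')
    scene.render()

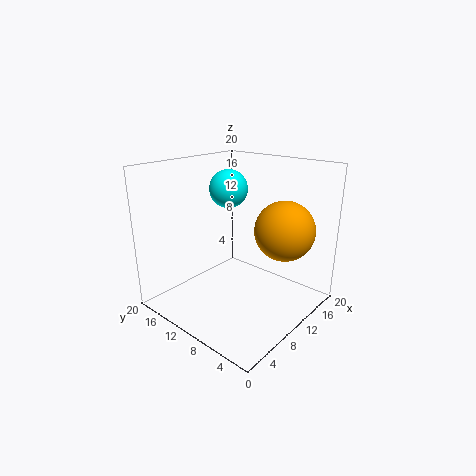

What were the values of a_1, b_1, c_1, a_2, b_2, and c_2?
a_1 = 9, b_1 = 10.75, c_1 = 17, a_2 = 14.75, b_2 = 5.5, c_2 = 10.75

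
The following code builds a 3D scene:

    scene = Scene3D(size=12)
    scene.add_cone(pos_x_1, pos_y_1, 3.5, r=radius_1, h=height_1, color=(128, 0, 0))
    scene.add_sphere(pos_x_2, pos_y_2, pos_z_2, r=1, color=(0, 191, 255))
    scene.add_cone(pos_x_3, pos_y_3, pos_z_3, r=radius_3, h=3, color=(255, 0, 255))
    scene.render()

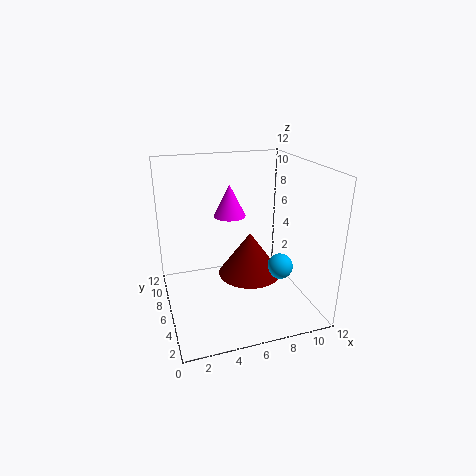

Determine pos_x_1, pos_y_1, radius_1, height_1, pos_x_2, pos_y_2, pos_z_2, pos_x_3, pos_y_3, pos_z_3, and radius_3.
pos_x_1 = 6.5
pos_y_1 = 4.5
radius_1 = 2.5
height_1 = 3.5
pos_x_2 = 8.5
pos_y_2 = 3
pos_z_2 = 4.5
pos_x_3 = 6.5
pos_y_3 = 10
pos_z_3 = 6.5
radius_3 = 1.5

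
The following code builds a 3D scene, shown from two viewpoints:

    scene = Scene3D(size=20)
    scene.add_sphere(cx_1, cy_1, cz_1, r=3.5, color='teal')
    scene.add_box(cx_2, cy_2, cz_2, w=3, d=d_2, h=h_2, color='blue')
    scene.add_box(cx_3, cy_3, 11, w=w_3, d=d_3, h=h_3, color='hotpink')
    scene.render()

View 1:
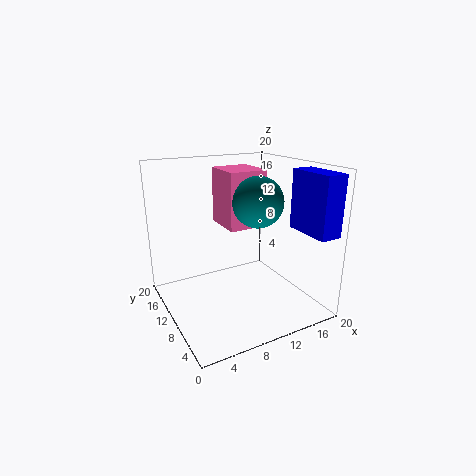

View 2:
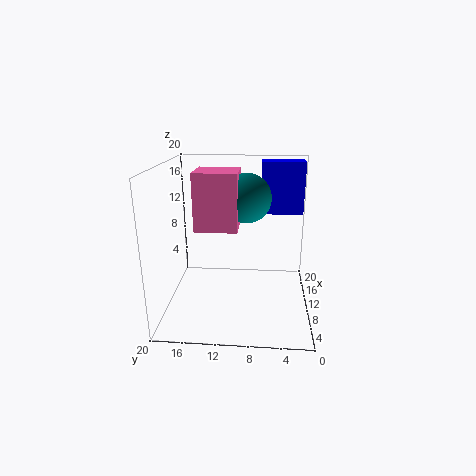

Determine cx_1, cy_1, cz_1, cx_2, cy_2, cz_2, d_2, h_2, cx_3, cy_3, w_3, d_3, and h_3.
cx_1 = 12.5; cy_1 = 9; cz_1 = 15; cx_2 = 16.5; cy_2 = 0.5; cz_2 = 11.5; d_2 = 6.5; h_2 = 8; cx_3 = 9; cy_3 = 10; w_3 = 5.5; d_3 = 6; h_3 = 8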